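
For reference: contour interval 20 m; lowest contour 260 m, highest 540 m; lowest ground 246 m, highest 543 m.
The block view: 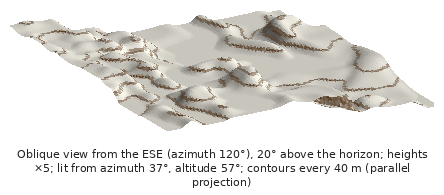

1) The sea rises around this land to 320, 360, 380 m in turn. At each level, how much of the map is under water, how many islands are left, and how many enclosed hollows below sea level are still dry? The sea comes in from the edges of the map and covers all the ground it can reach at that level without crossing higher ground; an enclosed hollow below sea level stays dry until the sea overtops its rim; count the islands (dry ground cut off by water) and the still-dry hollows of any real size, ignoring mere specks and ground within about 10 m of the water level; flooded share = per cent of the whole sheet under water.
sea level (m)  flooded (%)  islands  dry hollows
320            41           1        0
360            50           1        0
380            52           1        0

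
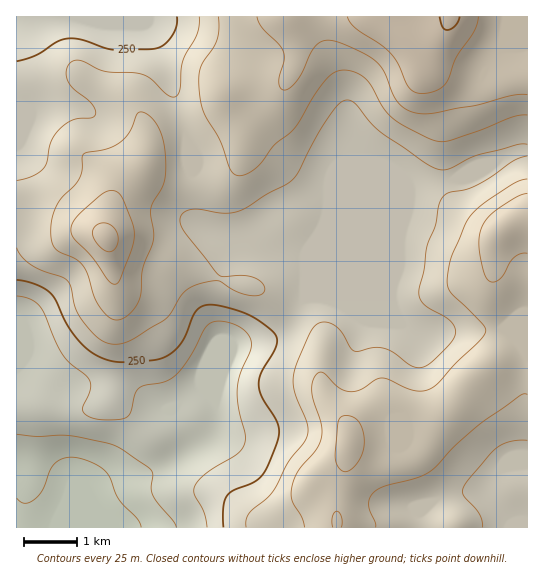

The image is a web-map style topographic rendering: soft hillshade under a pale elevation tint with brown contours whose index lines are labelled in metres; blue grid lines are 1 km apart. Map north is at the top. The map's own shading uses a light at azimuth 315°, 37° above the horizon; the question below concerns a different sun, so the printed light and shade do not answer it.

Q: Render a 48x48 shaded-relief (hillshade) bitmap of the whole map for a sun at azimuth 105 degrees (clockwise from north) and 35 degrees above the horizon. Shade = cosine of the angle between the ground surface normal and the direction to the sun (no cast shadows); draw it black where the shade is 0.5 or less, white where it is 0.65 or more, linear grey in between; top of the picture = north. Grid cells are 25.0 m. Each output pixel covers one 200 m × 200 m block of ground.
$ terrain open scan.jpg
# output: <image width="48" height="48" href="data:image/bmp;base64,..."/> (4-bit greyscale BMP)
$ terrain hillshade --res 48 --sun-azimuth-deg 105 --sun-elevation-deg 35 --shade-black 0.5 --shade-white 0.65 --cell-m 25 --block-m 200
<image width="48" height="48" href="data:image/bmp;base64,Qk32BAAAAAAAAHYAAAAoAAAAMAAAADAAAAABAAQAAAAAAIAEAAATCwAAEwsAABAAAAAAAAAAAAAAABEREQAiIiIAMzMzAERERABVVVUAZmZmAHd3dwCIiIgAmZmZAKqqqgC7u7sAzMzMAN3d3QDu7u4A////AIiId3d3dlVWUxE0VmZURoq6mZhkWKqYh4iId3d3ZVVWUyI0VVVURou6qYh1aJmYiIiIh3d2VVVWVDNEQzRFZou7qZiHeIiHiHiZh3dlVVVVVERUQhE1Z4q7qpmZiZh3d3iZiHdlVVVVREVVQgAlZ4mqmaqqqZiHd3iZiHdmVmZlREVVQgADVnmpiJmruqmId3iZmHdmZniHZVVVQyABJGmpiHibu6qYd4iZmHd2ZomYdlVVQzIQAliqiHeKu6qpiIiZmIiHd4mZh2VVREQgAUiqiHd4q7qqmIiIh3iIiIiIiHZVVFQxAUiqh3dnmrqpmXiId3eImYh3iHZEVVUxE1eZh3dmiaqpmHd3dmZ5qpiHeHVERVQhNWd3d3dmeJqZmHd3dmZoqpiIiHUzRVQiR3ZWeIdUV4mZmWZ3d2ZomZmZiHUyNFMjaIZVeIdTNXiamXZnd2Z4mZq7qHYxJEMjaZdVeIdCI1eaqXdmZmZ4mZq8yXdCI0MjaZdWeYdTIjWJqXdlVVV4mZq924djIzMjaahmeIdkMiRomXdUREV5qpm97JdkNEQzWJl3eId2QzRoiHZTMzRpu6mt7ahlRWVEWJmHd3d2VEVnd3ZCIjRou6ms7Kh2VndlZ4h3d3d3ZUV4h3ZCEjRovLqsy5h3eIh3d3d3d2ZmZVaJmHZDIjNYvLqruod3iJmHd3d3d2VVVVaKqXdVQyJZvLmaqYd3iZmHd3d3d1RERVaJmXdnZCJZzKmZmYd3iIiHd3d3d2QzNFZ5mWZndSJr3amZmYh3eIiHd3d3d2UzNEV4mWVWZTN87bmZmYh3eIiHd3d3d2VDM0V5mVVEVDR87sqZmIh3eIiId3d3d2VEMiNomWUyMzSL3cupmIiHd3iId3d3d3ZUMhJHmWUyIjR6zMupmIiIh3iIh3d3d3ZVQxEleGVDMjR5vMupiIiZmHeIh3d3d3ZVRCETVmZEQzRpq8uph3iaqYiIh3d3d3ZVVUIRI2ZVVDRomry5h3eaqpmIh3d3d3dmZlQhEmVVVERXiby5h2aJqqmZiHd3d3dnd3ZDIlVEVUVWaKzJhlV5qqqqmHd3d3ZniIdlRFVDRVVVV6zJdlRoqqq6mHd3d2ZomZiHZmUzRWZVVpu5dlRomqq7qId3dmZomqmYh3UzRnZURoq5dlVomqq7qYd3ZmZomqqqmXZURnZURoqoZVVniZrMuYdmVWZ4maq6qXdlVnZUVoqXVFZ3iJrMupdkRGeJmJqrqndmZmZVV5mFM0aId4rMy5dTM1eamYmqqndmZmZVaJl0IkaId3m8y5dTIkeauoiJmXdmZnZmeJh0EkaIdmisy5dTIkaKu5h3iGZlVnd2Z4hjEkZ3dmeby5dkIjaKzKh3d2ZURoh2ZnZTI0Z3dmaKupdlM0aKzLl3d2VERoh2ZmVCIkVnZmaJqYdlRFd5vMqHd2VUVnh3ZmUyIjVmZmeJmHZlVmd4rNuYd2ZlZ3d3d2VDIjRWVWeJh2VmZ3dnnNyod2Zmd3d3d3VDISRVVWiZhlVnd3dmi925dw=="/>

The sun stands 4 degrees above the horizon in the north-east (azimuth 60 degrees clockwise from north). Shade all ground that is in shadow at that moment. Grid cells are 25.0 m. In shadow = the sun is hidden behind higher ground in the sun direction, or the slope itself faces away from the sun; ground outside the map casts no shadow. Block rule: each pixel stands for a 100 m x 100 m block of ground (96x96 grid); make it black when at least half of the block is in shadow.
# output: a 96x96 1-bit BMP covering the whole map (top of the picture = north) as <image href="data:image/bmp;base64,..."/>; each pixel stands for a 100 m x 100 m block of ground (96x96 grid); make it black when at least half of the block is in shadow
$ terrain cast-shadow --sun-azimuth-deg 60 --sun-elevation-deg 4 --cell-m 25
<image width="96" height="96" href="data:image/bmp;base64,Qk2+BAAAAAAAAD4AAAAoAAAAYAAAAGAAAAABAAEAAAAAAIAEAAATCwAAEwsAAAIAAAAAAAAA////AAAAAAAAAAAAHgAAAAAAAAAAAAAAHgAAAAAAAAAAAAAAAAAAAAAAAAAAAAAAAAAAAAAAAAAAAAAAAAAAAAAAAAAAAAAAAAAAAAAAAAAAAAAAAAAAAAAAAAAAAAAAAAAAAAAAAAAAAAAAAAAAAAAAAAAAAAAAAAAAAAAAAAAAAAAAAAAAAAAAAAAAAAAAAAAAAAAAAAAAAAAAAAAAAAAAAAAAAAAAAAAAAAAAAAAAAAAAAAAAAAAAAAAAAAAAAAAAAAAAAAAAAAAAAAAPwAAAAAAAAAAAAAAf4AAAAAAAAAAAAAAf4AAAAAAAAAAAAAA/4AAAAAAAAAAAAAA/4AAAAAAAAAAAAAA/wAAAAAAAAAAAAAA/gAAAAAAAAAAAAAAfgAAAAAAAAAAAAAAfAAAAAAAAAAAAAAAOAAAAAAAAAAAAAAAEAAAAAAAAAAAAAAAAAAAAAAAAAAAAAAAAAAAAAAAAAAAAAAAAAAAAAAAAAAAAAAAAAAAAAAAAHAAAAAAAAAAAAAAA/wAAAAAAAAAAAAAB/wAAAAAAAAAAAAAH/wAAAAAAAAAAAAAP/wAAAAAAAAAAAAAP/gAAAHgAAAAAAAAf/gAAAPwAAAAAAAAf/AAAAfwAAAAAAAAf+AAAAfgAAAAAAAA/8AAAAfAAAAAAAAB/4AAAAMAAAAAAAAB/wAAAAAAAAAAAAAB//gAAAAAAAAAAAAB//wAAAAAAAAAAAAA//wAAAAAAAAAAAAAf/wAAAAAAAAAAAAAD/wAAAAAAAAAAAAAD/4AAAAAAAAAAAAAB/4AAAAAAAAAAAAAB/4AAAAAAAAAAAAAA/wAAAAAAAAAAAAAA/wAAAAAAAAAAAAAAfgAAAAAAAAAAAAAAHAAAAAAAAAAAAAAAAAAAAAAAAAAAAAAAAAAAAAAAAAAAAAAAAAAAAAAAAAAAAAAAAAAAAAAAAAAAAAAAAAAAAAAAAAAAAAAAAAAAAAAAAAAAAAAAAAAAAAAAAAAAAAAAAAAAAAAAAAAAAAAAAAAAAAAAAAAAAAAAAAAAAAAAAAAAAAAAAAAAAAAAAAAAAAAAAAAAAAAAAAAAAAAAAAAAAAAAAAAAAAAAAAAAAAAAAAAAAAAAAAAAAAAAAAAAAAAAAAAAAAAAAAAAAAAAAAAAAAAAAAAAAAAAAAAAAAAAAAAAAAAAAAAAAAAAAAAAAAAAAAAAAAAAAB+AAAAAAAAAAAAAAH/AAAAAAAAAAAAAAP/AAAAAAAAAAAAAAf+AAAAAAAAAAAAAAf+AAAAAAAAAAAAAAf+AAAAAAAAAYAAAAf+AAAAAAAAA4AAAAf+AAAAAAAAA4AAAAf+AAAAAAAAAwAAAAP+AAAAAAAAAAAAAAP+AAAAAAAAAAAAAAP+AAAAAAAAAAAAAAP8AAAAAAAAAAAAAAP8AAAAAAAAAAAAAAP4AAAAAAAAAAAAAAPwAAAAAAAAAAAAAAHAAAAAAAAAAAAAAAAAAAAAAAAAAAAAAAAAAAAAAAAAAAAAAAAAAAAAAAAAAAAAAAAAAAAAAAAAAAAAAAAAAAAA="/>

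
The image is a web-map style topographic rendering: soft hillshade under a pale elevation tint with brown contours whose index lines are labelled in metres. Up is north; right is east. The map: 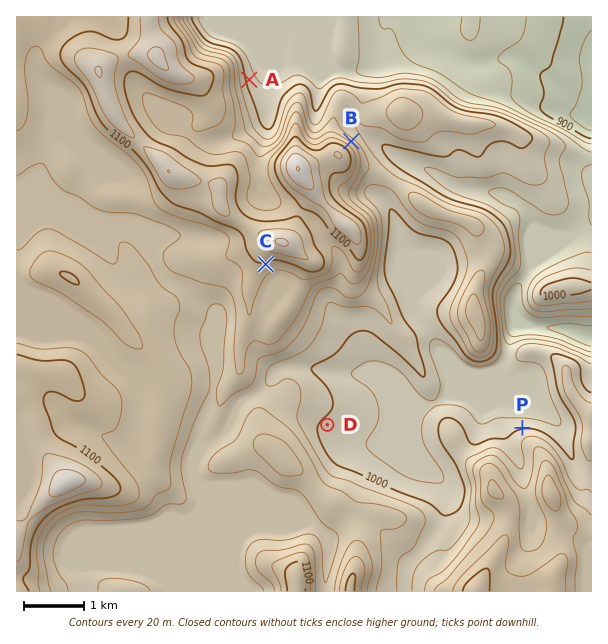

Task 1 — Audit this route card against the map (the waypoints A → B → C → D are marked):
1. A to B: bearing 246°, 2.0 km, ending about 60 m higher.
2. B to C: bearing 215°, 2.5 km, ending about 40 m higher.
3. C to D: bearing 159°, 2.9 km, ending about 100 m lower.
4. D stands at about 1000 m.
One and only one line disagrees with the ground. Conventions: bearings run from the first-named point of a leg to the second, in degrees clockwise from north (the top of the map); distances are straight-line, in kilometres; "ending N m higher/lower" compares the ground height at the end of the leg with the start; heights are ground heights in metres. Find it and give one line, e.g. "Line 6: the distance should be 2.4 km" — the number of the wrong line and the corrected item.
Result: Line 1: the bearing should be 121°.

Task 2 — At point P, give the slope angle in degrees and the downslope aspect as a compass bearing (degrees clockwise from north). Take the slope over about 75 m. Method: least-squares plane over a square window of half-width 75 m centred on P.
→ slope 7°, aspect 351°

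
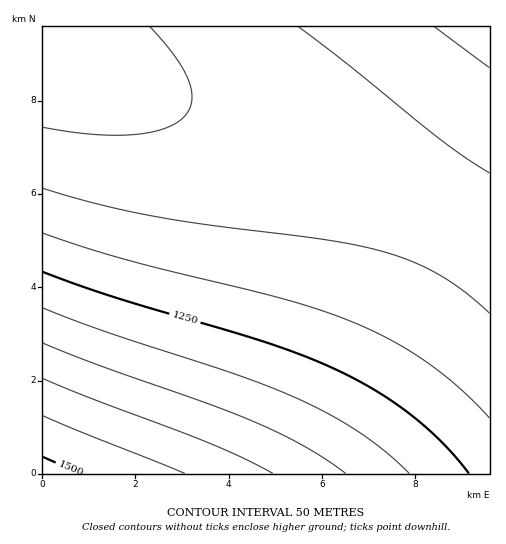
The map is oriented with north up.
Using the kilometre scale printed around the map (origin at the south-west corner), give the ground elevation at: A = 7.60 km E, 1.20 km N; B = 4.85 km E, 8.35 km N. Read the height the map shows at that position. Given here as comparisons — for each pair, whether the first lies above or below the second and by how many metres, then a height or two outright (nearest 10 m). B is below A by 140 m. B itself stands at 1120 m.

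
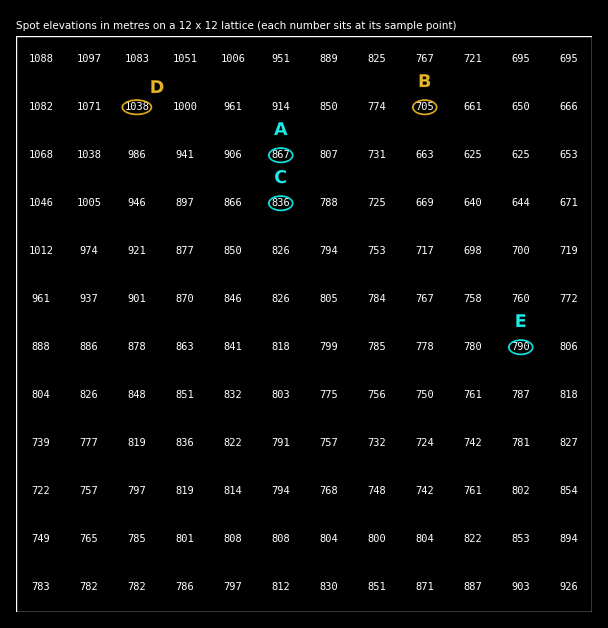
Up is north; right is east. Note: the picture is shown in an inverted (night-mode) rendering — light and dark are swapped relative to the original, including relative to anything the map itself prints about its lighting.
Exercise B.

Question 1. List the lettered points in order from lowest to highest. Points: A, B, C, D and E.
B E C A D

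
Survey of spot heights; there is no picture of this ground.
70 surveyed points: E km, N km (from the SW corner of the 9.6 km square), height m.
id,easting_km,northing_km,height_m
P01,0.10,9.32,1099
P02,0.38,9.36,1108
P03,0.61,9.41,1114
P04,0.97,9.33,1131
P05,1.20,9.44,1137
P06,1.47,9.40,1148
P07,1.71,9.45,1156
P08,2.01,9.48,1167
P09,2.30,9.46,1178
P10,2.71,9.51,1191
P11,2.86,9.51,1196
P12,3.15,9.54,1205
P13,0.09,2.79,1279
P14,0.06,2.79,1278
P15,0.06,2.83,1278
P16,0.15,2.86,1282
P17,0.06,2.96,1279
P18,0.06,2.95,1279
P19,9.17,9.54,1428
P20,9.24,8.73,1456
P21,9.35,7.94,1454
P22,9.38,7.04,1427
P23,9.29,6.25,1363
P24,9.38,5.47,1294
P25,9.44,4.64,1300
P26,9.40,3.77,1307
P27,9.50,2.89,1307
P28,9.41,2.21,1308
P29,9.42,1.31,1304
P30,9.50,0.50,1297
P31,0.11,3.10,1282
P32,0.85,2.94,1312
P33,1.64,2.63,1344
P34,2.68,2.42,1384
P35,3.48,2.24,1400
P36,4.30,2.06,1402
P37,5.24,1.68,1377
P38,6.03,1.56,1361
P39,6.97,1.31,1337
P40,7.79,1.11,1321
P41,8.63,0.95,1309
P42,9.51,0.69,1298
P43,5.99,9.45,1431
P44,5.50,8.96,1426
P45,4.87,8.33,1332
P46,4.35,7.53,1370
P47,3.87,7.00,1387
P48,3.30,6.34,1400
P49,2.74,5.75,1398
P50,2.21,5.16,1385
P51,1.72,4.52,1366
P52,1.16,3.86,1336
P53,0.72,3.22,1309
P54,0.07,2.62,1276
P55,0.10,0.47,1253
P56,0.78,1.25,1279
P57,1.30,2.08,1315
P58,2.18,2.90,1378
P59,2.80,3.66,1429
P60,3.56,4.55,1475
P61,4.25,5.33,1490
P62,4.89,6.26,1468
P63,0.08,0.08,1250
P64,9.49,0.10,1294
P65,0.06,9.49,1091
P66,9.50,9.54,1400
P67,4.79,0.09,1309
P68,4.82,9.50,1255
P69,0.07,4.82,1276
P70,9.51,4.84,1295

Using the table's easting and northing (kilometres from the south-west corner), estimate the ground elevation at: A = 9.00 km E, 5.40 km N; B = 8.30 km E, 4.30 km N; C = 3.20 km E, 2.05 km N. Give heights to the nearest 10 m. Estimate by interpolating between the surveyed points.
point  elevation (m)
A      1310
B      1350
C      1380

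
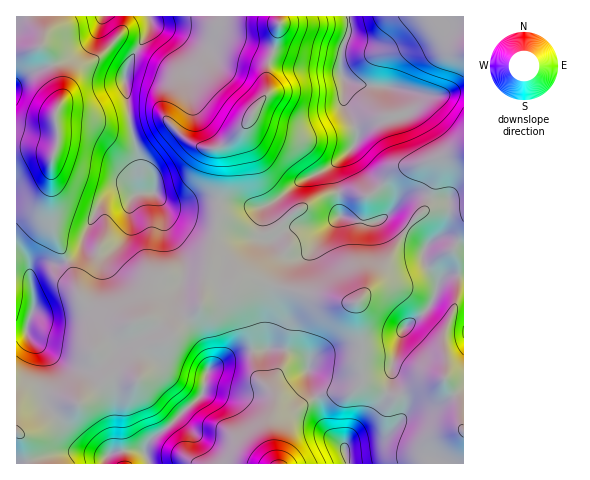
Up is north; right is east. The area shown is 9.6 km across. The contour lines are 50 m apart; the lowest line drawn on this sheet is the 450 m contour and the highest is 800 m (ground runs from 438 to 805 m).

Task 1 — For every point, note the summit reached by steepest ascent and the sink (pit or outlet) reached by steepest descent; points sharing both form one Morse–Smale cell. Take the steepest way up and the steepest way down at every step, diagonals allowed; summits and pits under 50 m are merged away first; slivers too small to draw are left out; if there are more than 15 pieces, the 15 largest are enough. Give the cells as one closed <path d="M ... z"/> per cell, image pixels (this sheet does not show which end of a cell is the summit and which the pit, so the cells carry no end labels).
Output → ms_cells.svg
<path d="M348 16l-68 1-4 25-9 26 0 27-27 37-19 15 2 32-4 18 0 19-10 56-6 19-1 12 7-6 19-6 6-7 5-2 20 0 89 21 12-2 20-27 29-49 18-17 14-47 8-6 15-4-1-59-32 4-41-9-30-2-10-3-7-5-3-16 2-11 6-16z"/><path d="M279 16l-130 1 1 11-20 32-6 16 6 50 8 31-1 25 4 11-7 1-9-4-7 0-10 6-12 13-9 19-7 23-13 9 14 39 25 20 13 6 29-6 9 5 14 14 8-12 21-19 19-91 0-19 4-18-2-32 19-15 27-37 0-27 9-26 4-17z"/><path d="M259 282l-20 0-5 2-6 7-25 10-3 6-21 19-11 14-17 5-8 5-3 10-2 20-18-5-9 1-31 27-17 5-29 23-10 4-4-1 5 10 4 18 2 2 117 0-4-11 4-11 19-14 35-32 5-25 18-12 21-8 35-3 21 8 6 5 1 17 7 20 13-5 21 0 4-3 8-9-2-20 2-20-4-39-23-1z"/><path d="M463 151l-14 4-8 6-14 47-18 17-31 53-21 26 5 37-2 19 2 19 20 13 16 4 18-9 29-8 13 21 5 29z"/><path d="M148 16l-113 1 1 7 7 12-3 10 10 11 12 38-6 17 2 28-7 24 0 39 2 27 14 30 4-1 9-8 7-23 9-19 12-13 10-6 7 0 9 4 7-1-4-11 1-25-8-31-6-50 6-16 20-32z"/><path d="M281 348l-39 4-32 16-4 6-4 22-35 32-19 14-4 7 4 13 2 2 127 0-2-30 2-9 9-9 30-19-7-19-1-17-9-8z"/><path d="M67 261l-12 3-14-1-6 3-5 7 1 10-5-5-10 0 0 154 6 3 12-4 29-23 17-5 29-25 6-2-5-2-15-23 34-26-10 0-13-6-25-20z"/><path d="M445 379l-29 8-18 9-16-4-19-12-13 13-21 0-13 5 12 33 17 17 3 16 115 0 1-34-4-9 0-14z"/><path d="M463 16l-114 0-1 18-6 16 0 25 4 5 14 5 30 2 41 9 32-4z"/><path d="M29 147l-13 0 0 130 10 1 5 5-1-10 5-7 6-3 14 1 12-4-10-21-5-16-1-59 2-10z"/><path d="M41 46l-10 4-15 0 0 96 20 2 18 6 4-14-2-28 6-17-12-38z"/><path d="M315 398l-29 18-9 9-2 9 0 19 3 11 69-1-2-15-17-17z"/><path d="M148 319l-7 0-11 5-35 27 17 24 11 0 15 5 2-20 3-10 8-5 19-6-13-15z"/><path d="M34 16l-18 1 1 33 14 0 11-5 1-9z"/><path d="M18 432l-2 1 0 30 13 1-5-24z"/>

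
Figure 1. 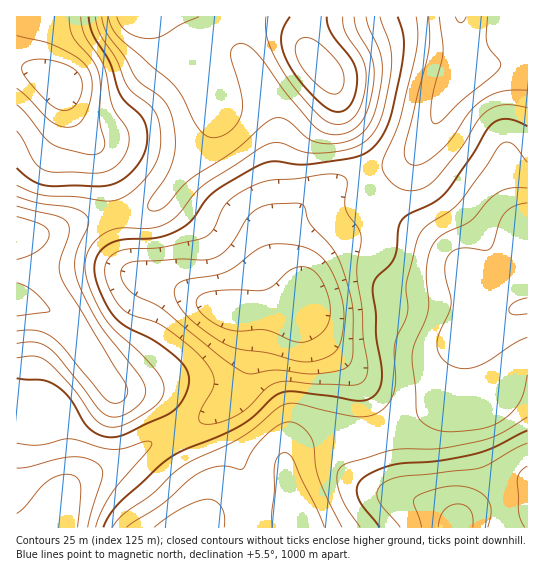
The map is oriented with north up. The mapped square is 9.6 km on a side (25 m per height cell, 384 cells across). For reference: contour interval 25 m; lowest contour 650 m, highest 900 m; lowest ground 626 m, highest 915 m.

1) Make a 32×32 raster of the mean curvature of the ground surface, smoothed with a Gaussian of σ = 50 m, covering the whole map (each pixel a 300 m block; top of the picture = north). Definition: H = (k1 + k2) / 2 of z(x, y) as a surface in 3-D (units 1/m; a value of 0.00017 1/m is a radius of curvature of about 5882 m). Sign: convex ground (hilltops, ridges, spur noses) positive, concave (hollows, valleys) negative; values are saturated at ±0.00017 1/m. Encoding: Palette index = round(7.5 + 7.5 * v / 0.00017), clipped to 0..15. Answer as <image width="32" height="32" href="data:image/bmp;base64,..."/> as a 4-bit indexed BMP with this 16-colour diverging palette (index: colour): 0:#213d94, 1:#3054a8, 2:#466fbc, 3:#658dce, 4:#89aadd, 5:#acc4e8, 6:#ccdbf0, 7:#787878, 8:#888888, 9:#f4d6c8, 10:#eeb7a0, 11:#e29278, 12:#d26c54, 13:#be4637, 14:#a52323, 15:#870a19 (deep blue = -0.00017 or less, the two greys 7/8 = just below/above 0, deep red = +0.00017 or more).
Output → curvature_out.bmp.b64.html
<image width="32" height="32" href="data:image/bmp;base64,Qk12AgAAAAAAAHYAAAAoAAAAIAAAACAAAAABAAQAAAAAAAACAAATCwAAEwsAABAAAAAAAAAAlD0hAKhUMAC8b0YAzo1lAN2qiQDoxKwA8NvMAHh4eACIiIgAyNb0AKC37gB4kuIAVGzSADdGvgAjI6UAGQqHAHZBSsqKyphWvLqIh4hAKqaFM0eYZ5mpVa24VDJGUiinljJGd2ebuCS8lTIQJFV5l4YxI0V5rMhHzHNGZFZldkR5hkQhNnm6itx1i7mal2UyrMl5YAIzarvbiKy7q8uadLlUftYkQQN724m6qqm83tmlAI/+qYQQCO27pmmoir3rZQK//8qohRbcmXImmHeKyWQp/8qIq6lnlkVBN5mHeKhRTf2XaLyYiGMkM2mqmYd1Qn/8h4q6ZWdjQzi6mryYhpjf+DablSJGVFIqx1ismbnc37MEiDACV2VRKbZFeXjMuqyTJGUgFHiHQDvZZ4l3mmaKYAJFV4d3dRGNyXislmZWiEAANGm4ZWMVqnRpzqZVqqlSJGZpuXZmaKhUac2Xd//8qqzKeah3iZqWZ4mpd5vd7szP/oZ2VXh5mImYd3i9dHqpiv+kNERUNpqpZWeImUE2ZWeu2FVVZSJYp0RYmHZSNkJFau24ZWhhE2QkaJmXdWcxNEi8y4VZuGVUIleLyah3VVNImaumV638hjEljOu4Q3ljN5rMmFN9/5dSFZ3qtgBKlleby4Yyj/+GUxN7uHEABs2pqrpRF9/+lVUhNnYQAAO9uZmoME3//6d2QiREVXUkmodndSOv/cyYh2VodquXa+yoVWVGz9l2aKlTapioVG7/uXeHZpqYZFaqQEqp"/>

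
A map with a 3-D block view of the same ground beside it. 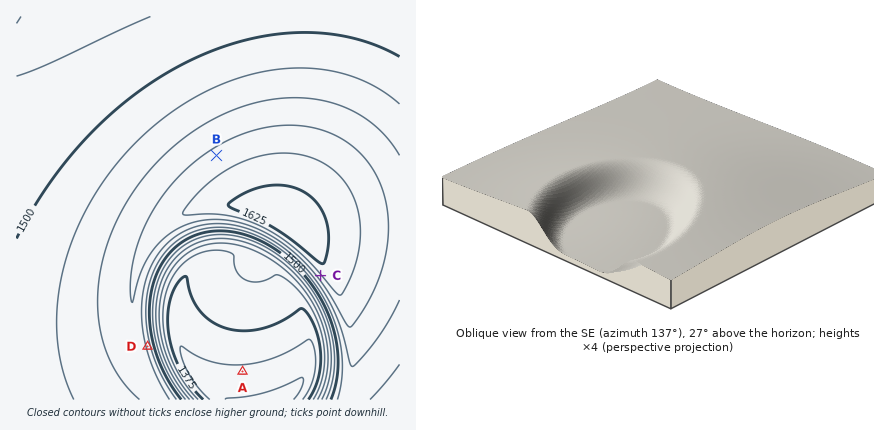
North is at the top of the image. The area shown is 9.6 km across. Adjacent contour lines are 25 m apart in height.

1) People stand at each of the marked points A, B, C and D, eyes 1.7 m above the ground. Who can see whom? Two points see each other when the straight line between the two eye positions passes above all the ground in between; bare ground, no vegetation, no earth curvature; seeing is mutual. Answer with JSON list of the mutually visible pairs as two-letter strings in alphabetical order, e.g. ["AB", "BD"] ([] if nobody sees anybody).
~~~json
["AC", "AD", "CD"]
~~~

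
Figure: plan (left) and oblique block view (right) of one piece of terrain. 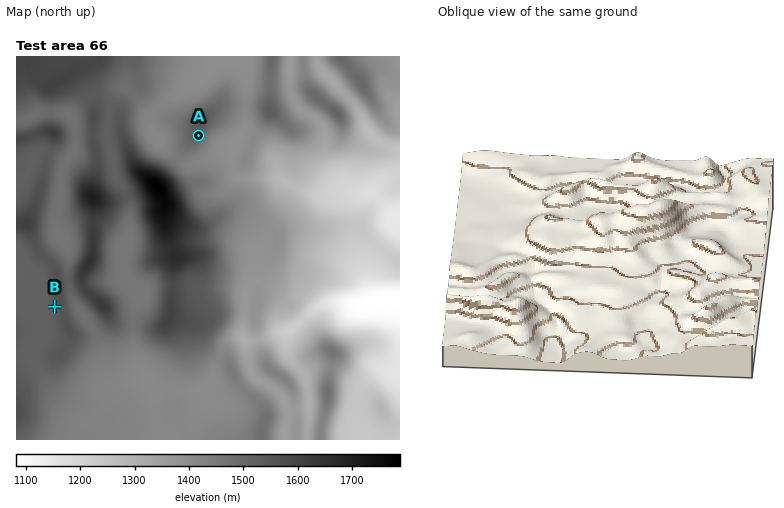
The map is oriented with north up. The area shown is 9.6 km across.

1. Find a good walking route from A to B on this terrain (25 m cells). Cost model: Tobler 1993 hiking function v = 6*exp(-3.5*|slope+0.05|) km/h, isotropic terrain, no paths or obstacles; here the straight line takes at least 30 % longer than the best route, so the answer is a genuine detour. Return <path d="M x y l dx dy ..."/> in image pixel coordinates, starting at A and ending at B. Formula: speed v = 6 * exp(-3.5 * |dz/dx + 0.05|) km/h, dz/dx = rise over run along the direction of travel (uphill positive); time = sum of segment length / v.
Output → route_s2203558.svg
<path d="M198 136l-2 4-6 6-6 2-6 8-8 4-24 0-12-6-2 0-4 2-2 6 0 26-10 18-18 18-18 36-4 4-22 42"/>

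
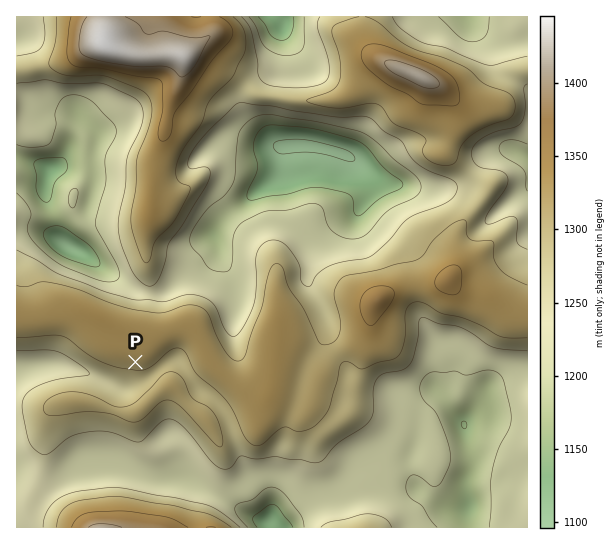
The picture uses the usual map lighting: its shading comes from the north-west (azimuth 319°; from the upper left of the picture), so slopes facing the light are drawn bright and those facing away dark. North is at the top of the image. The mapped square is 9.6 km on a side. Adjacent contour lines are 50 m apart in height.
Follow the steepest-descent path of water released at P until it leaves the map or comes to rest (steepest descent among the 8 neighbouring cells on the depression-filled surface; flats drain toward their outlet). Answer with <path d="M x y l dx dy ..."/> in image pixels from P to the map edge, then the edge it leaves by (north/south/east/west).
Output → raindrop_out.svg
<path d="M135 362l0 17-8 8-10 0-20-10-3 0-11-6-14-2-7-3-7 0-1-1-15 0-1 1-5 0-2 1-5 0-1 2-8 1"/>
exit: west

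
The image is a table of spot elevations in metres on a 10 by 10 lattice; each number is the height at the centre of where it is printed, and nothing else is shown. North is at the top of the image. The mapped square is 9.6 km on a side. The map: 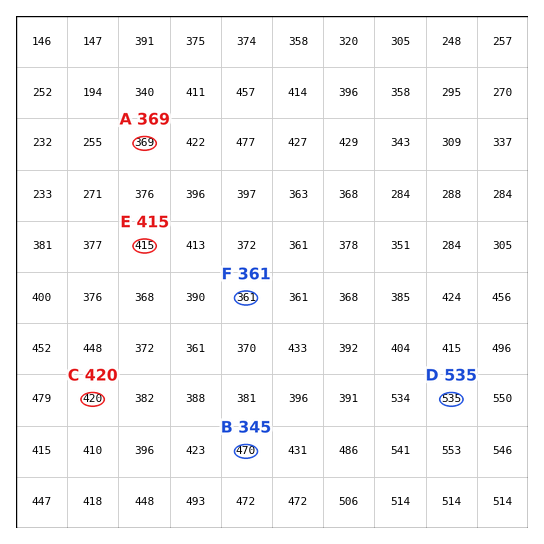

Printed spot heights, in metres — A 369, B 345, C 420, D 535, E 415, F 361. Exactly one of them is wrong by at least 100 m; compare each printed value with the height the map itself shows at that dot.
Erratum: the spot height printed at B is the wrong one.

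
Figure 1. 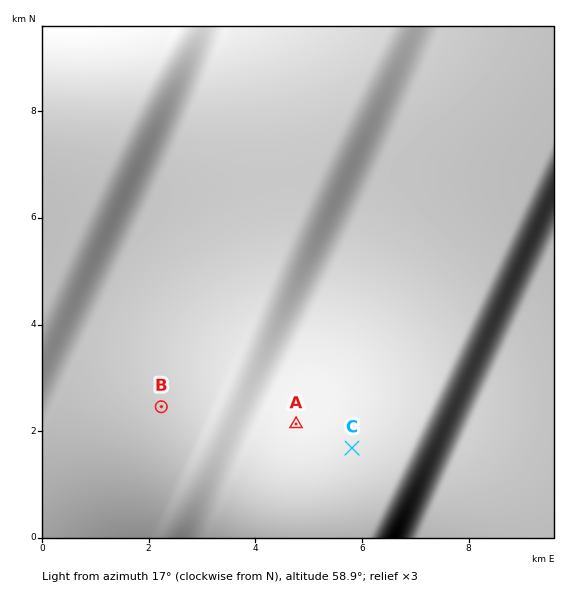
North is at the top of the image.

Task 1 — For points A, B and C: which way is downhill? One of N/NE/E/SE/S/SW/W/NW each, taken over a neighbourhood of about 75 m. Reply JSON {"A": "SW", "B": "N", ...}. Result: {"A": "N", "B": "NW", "C": "NE"}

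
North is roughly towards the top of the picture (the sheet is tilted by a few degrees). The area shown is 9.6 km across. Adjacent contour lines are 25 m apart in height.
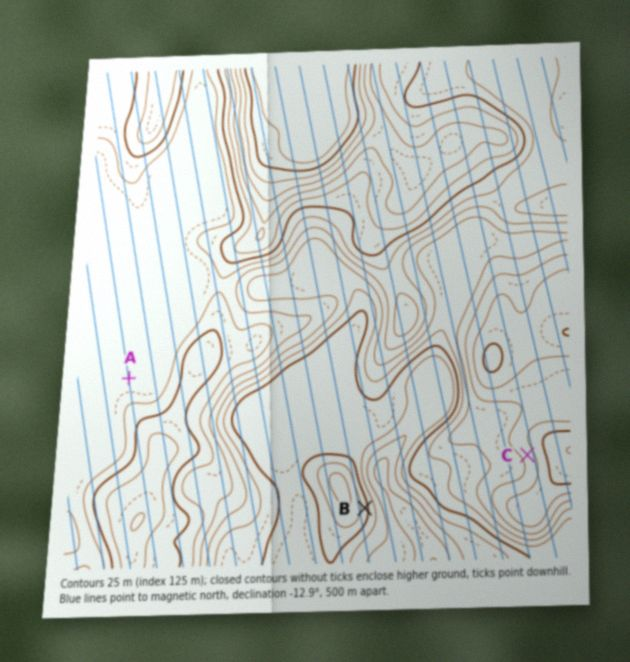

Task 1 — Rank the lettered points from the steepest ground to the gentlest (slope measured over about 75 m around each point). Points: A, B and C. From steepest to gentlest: B C A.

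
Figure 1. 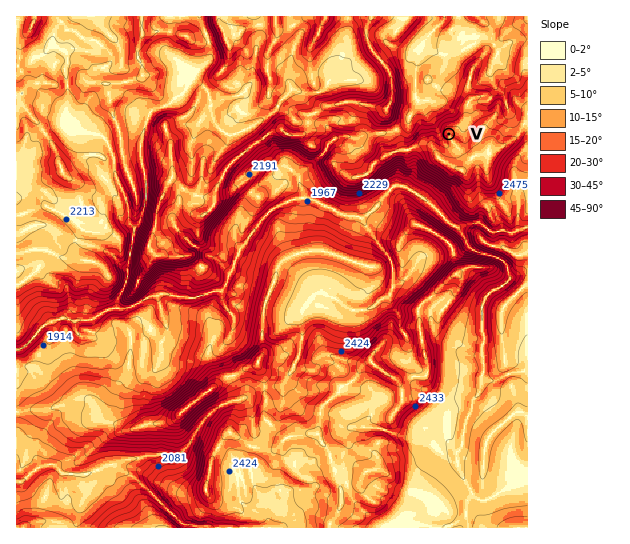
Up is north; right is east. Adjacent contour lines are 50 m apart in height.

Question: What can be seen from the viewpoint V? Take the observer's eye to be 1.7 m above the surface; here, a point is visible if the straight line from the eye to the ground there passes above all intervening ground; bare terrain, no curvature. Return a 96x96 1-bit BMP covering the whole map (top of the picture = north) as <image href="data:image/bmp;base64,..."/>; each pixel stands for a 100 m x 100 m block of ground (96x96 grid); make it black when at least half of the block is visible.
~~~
<image width="96" height="96" href="data:image/bmp;base64,Qk2+BAAAAAAAAD4AAAAoAAAAYAAAAGAAAAABAAEAAAAAAIAEAAATCwAAEwsAAAIAAAAAAAAA////AAAAAAAAAAAAAAAAAAAAAAAAAAAAAAAAAAAAAAAAAAAAAAAAAAAAAAAAAAAAAAAAAAAAAAAAAAAAAAAAAAAAAAAAAAAAAAAAAAAAAAAAAAAAAAAAAAAAAAAAAAAAAAAAAAAAAAAAAAAAAAAAAAAAAAAAAAAAAAAAAAAAAAAAAAAAAAAAAAAAAAAAAAAAAAAAAAAAAAAAAAAAAAAAAAAAAAAAAAAAAAAAAAAAAAAAAAAAAAAAAAAAAAAAAAAAAAAAAAAAAAAAAAAAAAAAAAAAAAAAAAAAAAAAAAAAAAAAAAAAAAAAAAAAAAAAAAAAAAAAAAAAAAAAAAAAAAAAAAAAAAAAAAAAAAAAAAAAAAAAAAAAAAAAAAAAAAAAAAAAAAAAAAAAAAAAAAAAAAAAAAAAAAAAAAAAAAAAAAAAAAAAAAAAAAAAAAAAAAAAAAAAAAAAAAAAAAAAAAAAAAAAAAAAAAAAAAAAAAAAAAAAAAAAAAAAAAAAAAAAAAAAAAAAAAAAAAAAAAAAAAAAAAAAAAAAAAAAAAAAAAAAAAAAAAAAAAAAAAAAAAAAAAAAAAAAAAAAAAAAAAAAAAAAAAAAAAAAAAAAAAAAAAAAAAAAAAAAAAAAAAAAAAAAAAAAAAAAAAAAAAAAAAAAAAAAAAAAAAAAAAAAAAAAAAAAAAAAAAAAAAAAAAAAAAAAAAAAAAAAAAAAAAAAAAAAAAAAAAAAAAAAAAAAAAAAAAAAAAAAAAAAAAAAAAAAAAAAAAAAAAAAAAAAAAAAAAAAAAAAAAAAAAAAAAAAAAAAAAAAAAAAAAAAAAAAAAAAAAAAAAAAAAAAAAAAAAAAAAAAAAAAAAAAAAAAAAAAAAAAAAAAAAAAAAAAAAAAAAAAAAAAAAAAAAAAAAAAAAAAAAAAAAAAAAAAAAAAAAAAAAAAAAAAAAAAAAAAAAAAAAAAAAAAAAAAAAAgAAAAAAAAAAAAAAAQBAAAAAAAAAAAAAAYBAAAAAAAAAAAAAAcBgAAAAAAAAAAAAAPBgAAAAAAAAAAAAAPAwAAAAAAAAAAAAAGAwAAAAAAAAAAAAAGAYAAAAAAAAAAAAAGAeAAAAAAMAAAAAAGAPAAAAAAQAAAAAAHAHgAAAABiAAAAAAGADwAAAABDwAAAAAHAA4BgAADBwAAAAAGAAIHwAAGB4AAAAAAAAAf8AAMR4AAAAAAAAA/7/4ADgCAAAAAAABzz48AHwCQAAAAAAAjwA8AHwC4AAAAAAADwAcAHsD+AHAAQAAAAAeAHkD+AH+AAAAAAAOAHAP8AH/wAAAAAAOAHgX+AH/wAAAAAAPAGAl/BP/4AAAAAAPAGAk3AP/wAAAAAAP8PAEkAcHgAAAAAAP+fAdACQGAAAAAAAP//gfAAAAAAAAAAAP//gf8AAAAAAAAAAf/8Af4AAAAAAAAAB//8I/8AAAAAAAAAD//+I94AAAAAAAAAD//+H9gAAAAAAAAAD///H8gAAAAAAAAAH///n8AAAAAAAAAQH/+/n8AAAAAAAAAcD/+PH8AAAAAAAAAMD//MH8="/>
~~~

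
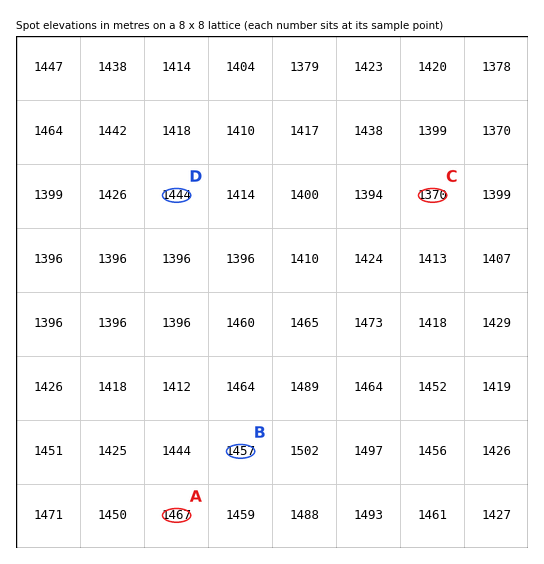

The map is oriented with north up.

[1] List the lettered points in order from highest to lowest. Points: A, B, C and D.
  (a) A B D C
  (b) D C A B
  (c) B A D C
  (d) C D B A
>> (a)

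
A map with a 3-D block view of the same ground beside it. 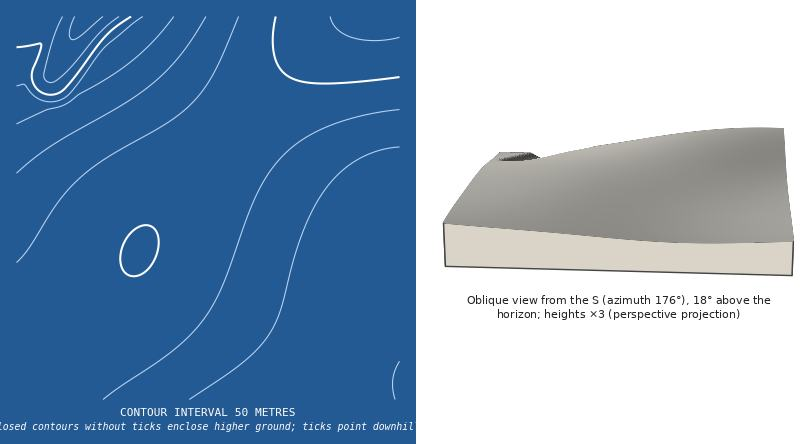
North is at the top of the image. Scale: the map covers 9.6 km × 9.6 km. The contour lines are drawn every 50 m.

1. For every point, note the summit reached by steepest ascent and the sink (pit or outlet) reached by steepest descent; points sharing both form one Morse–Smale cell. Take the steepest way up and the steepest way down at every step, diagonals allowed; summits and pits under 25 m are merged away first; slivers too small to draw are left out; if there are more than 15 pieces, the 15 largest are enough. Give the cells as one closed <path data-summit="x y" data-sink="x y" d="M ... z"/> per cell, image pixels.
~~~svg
<path data-summit="140 250" data-sink="394 228" d="M230 136l-68 78-17 24-13 28-20 26-48 43-48 33 0 32 294-2 15-42 19-44 18-34 31-50-13 0-20-6-30-15-54-34z"/><path data-summit="140 250" data-sink="88 16" d="M114 16l-98 0 0 351 48-32 48-43 20-26 13-28 17-24 68-78-70-66z"/><path data-summit="380 16" data-sink="394 228" d="M400 16l-50 0-14 8-20 17-29 29-57 66 46 37 54 34 30 15 16 5 17 1-31 50-18 34-19 44-15 44 90 0z"/><path data-summit="380 16" data-sink="88 16" d="M348 16l-234 0 11 16 35 38 48 47 22 18 57-65 37-36z"/>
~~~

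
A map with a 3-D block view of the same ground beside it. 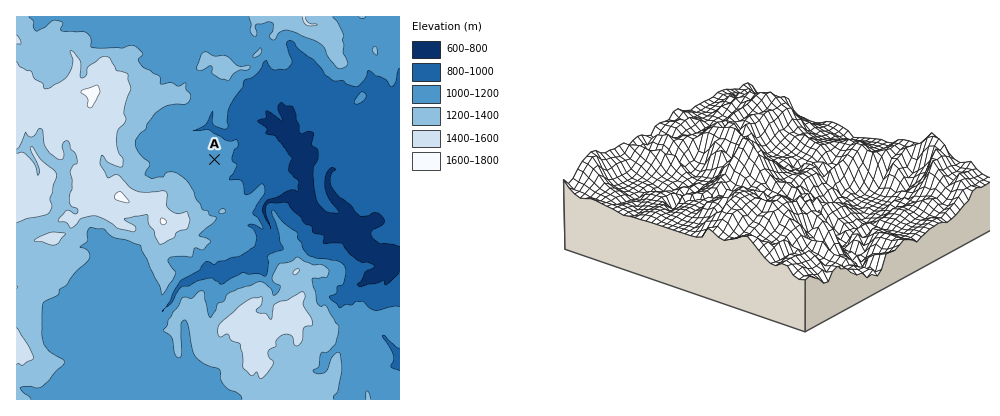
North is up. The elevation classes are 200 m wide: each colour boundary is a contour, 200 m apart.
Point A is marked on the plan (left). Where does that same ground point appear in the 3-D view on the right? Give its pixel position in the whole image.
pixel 808 172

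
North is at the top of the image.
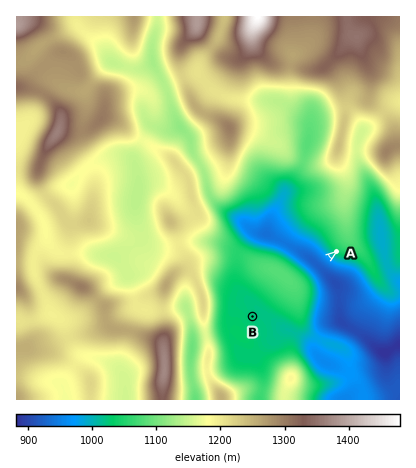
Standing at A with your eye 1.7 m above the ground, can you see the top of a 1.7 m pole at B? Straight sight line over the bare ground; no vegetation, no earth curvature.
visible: false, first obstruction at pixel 305 276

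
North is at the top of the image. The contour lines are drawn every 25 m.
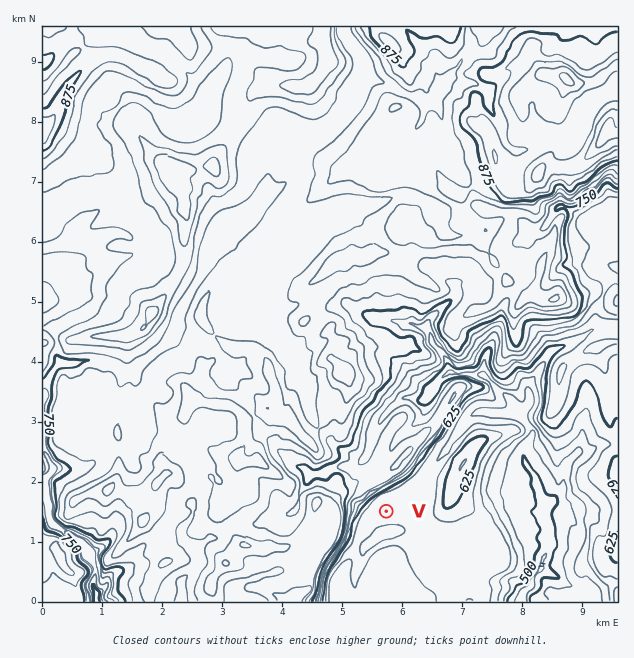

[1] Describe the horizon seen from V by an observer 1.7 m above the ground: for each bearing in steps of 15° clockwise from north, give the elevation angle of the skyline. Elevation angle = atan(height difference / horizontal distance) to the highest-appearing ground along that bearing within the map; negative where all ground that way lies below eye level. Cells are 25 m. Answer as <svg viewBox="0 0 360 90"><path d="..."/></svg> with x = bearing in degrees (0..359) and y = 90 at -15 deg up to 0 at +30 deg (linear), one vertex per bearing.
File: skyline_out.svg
<svg viewBox="0 0 360 90"><path d="M0 33l15 5 15 12 15 7 15-3 15 0 15 1 15 4 15-2 15-3 15-3 15-2 15-1 15 2 15 3 15-9 15-9 15-7 15 0 15 4 15 1 15-2 15-2 15 1"/></svg>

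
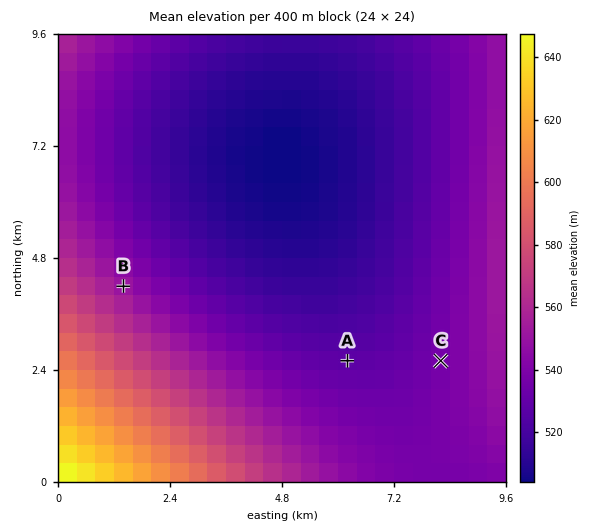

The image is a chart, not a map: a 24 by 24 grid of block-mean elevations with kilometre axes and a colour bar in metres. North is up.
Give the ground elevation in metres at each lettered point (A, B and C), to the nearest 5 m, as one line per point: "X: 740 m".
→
A: 530 m
B: 550 m
C: 535 m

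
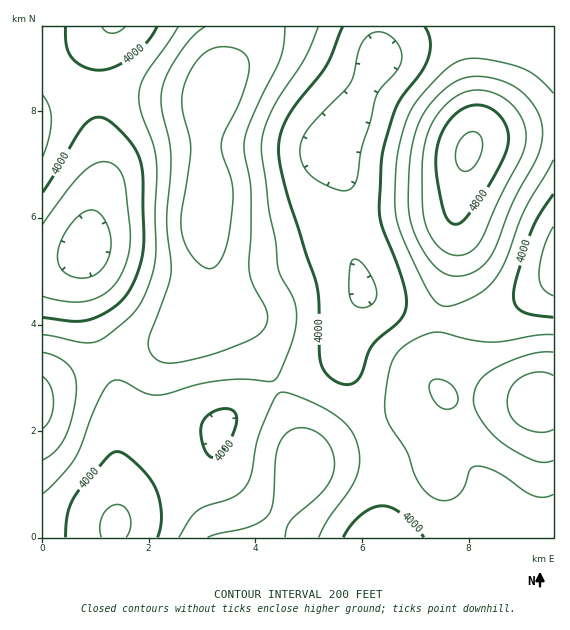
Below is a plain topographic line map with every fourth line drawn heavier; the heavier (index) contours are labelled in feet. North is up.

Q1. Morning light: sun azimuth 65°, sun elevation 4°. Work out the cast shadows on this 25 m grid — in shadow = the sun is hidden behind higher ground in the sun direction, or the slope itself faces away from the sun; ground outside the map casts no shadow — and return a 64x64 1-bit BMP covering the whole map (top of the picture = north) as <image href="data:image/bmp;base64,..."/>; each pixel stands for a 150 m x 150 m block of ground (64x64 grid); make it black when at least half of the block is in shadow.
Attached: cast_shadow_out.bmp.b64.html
<image width="64" height="64" href="data:image/bmp;base64,Qk0+AgAAAAAAAD4AAAAoAAAAQAAAAEAAAAABAAEAAAAAAAACAAATCwAAEwsAAAIAAAAAAAAA////AAAAAAAA/8AAAH8AAAD/wAAAfwAAAP/AAAB/gAAA/4AAAD+AEAB/gPAAP4B4AH8D/AAfAPwAfgf+AA4B/AA+B/4AAAP8ADwH/gAAD/wAGAf+AAB//AAAB/4AAP/8AAAD/AAA//wAAAP8AAB//AAAA/gAAz/4AAAB+AAPD/gAAAH4AH8H+AAAAfAA/gfwAAAA8AH8A/AAOAAAA/wB4AB8AAAD/AAAAHwAAAP4AAAAfAAAAfgAAAA8AAAA+AAAAAgAAAAgAAAAAAAAAAAAAAA+AAAAAAAAA/8AAAfgAAA//4AAH/4AAP//gAA//wAA//+AAD//gAD//4AAf//AAP//wAD//+AA///gAP//8AD//+AB///wAP//8AH///AA///wA///8AD///AD///wAP//4AP//+AA///gA///4AD//+AD///gAP//4AP//+AA///gA///4AD//+AD///gAH//4AH///AAf//gAf//8AB//+AA///wAD//4AD///AAP//gAH//8AAf/+AAP//wAB//4AA///AAH//gAA//8AAP/+AAB//wAA//4AAD//AAB//gAAH/4AAD/+AAAP/gAAH/4AAAf+AAAP/gAAA/wAAAf+AAAD/AAAB/4AAAP8AAAD/gAAB/wAAAP+AAAH/AAAA/4AAAf4AAAB/gAAA/gAAAD+AAAB+AAA=="/>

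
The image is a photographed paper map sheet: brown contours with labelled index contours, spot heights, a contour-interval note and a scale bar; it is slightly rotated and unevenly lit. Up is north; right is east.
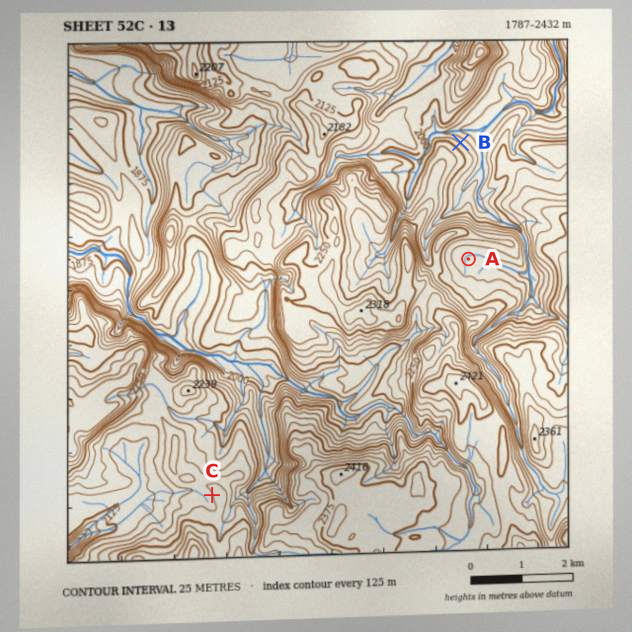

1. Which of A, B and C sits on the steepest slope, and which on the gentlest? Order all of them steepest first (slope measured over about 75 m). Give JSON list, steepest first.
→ ["B", "C", "A"]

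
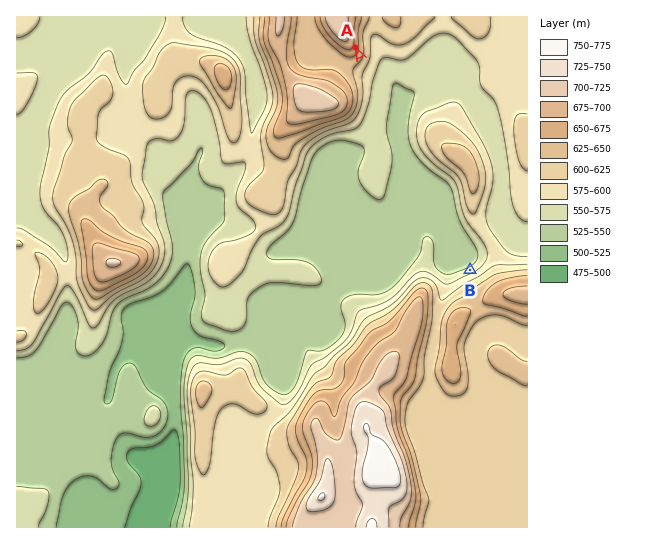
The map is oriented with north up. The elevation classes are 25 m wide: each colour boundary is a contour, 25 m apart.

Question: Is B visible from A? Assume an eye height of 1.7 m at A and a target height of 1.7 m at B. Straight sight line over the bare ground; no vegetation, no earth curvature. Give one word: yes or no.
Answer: yes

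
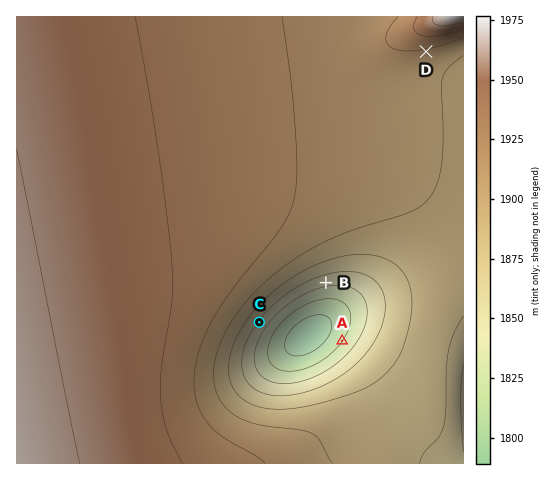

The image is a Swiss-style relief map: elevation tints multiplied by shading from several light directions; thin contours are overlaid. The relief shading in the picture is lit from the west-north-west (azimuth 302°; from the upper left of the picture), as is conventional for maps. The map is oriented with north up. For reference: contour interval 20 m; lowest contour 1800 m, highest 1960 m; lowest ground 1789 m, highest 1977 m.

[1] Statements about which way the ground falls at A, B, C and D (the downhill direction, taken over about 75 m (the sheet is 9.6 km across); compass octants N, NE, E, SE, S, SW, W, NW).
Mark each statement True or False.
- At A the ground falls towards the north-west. True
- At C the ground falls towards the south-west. False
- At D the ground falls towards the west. False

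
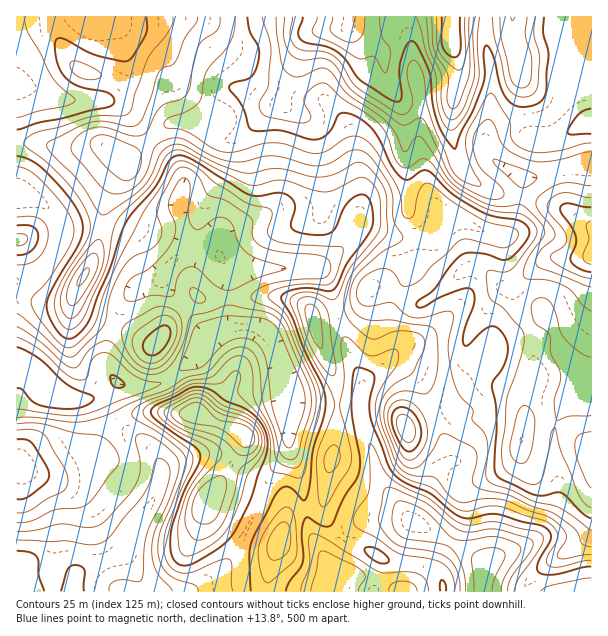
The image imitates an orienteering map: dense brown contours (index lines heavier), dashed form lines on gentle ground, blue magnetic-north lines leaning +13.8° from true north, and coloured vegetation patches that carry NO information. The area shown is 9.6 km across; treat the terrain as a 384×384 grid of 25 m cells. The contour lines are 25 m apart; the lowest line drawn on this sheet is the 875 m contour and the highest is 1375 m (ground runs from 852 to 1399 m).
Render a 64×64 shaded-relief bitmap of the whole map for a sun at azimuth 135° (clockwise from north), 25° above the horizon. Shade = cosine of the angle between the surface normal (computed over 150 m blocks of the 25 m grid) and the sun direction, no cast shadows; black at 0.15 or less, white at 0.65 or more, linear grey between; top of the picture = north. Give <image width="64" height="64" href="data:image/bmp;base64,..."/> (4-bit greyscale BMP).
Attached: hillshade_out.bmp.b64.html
<image width="64" height="64" href="data:image/bmp;base64,Qk12CAAAAAAAAHYAAAAoAAAAQAAAAEAAAAABAAQAAAAAAAAIAAATCwAAEwsAABAAAAAAAAAAAAAAABEREQAiIiIAMzMzAERERABVVVUAZmZmAHd3dwCIiIgAmZmZAKqqqgC7u7sAzMzMAN3d3QDu7u4A////AIiImYd3eIiIiZmId3Zoq7vLmHZnm6mHaLy5dDR6u6qZiHiZh3d3iHeJqpiHdmirvMuYh3ibupd4q7l1M2iru6qIeJmYd3d3Znm8uph2Z6vMy6mYiauqmHiaqYYyNYvNzJiImZmYiHZVZ6zcqXZWm8zLqZmZmYd2Z4qph1MiR6zdqZmZmZqYdlRGi93KhlWKzLupmIiIdlVniqqZhkITaby7qqqaqqmGQzV5vdyWRGnMupmId3d2Zmeau7qphjJGibu6qqqqupdCI2is3bhTR7y6qYh3iId3eJrMy6q6hmZ4u7uqqqq7qFIBR5vdymQ2q6qqmYmZmIiImszLu7uoiIi8y6qqqru6cwAlis3bhUWKmauqmqqpmIibzMuqu7qZmbvLuqqaq7uVEAN6vNyXVYl4q7qqu6qZiJrMy6qrupiIq7u6qZmqu6cwAFiszKhmeGebuqqrqqqImrvLuqu6mHeau6qpmZq7uVEAJpvMuXZ3Vpu7qqqqupiImau6qrqXd5mqqpmZmau6cwAUery5dmVFi8u6mZq6mHd3iaqqqpd3mZmZmZmZqqqFIBNYvduGVDSKu7qHiruYh3VWiZqph3eImZmIiZmaqodTNFet7rdTI3m7uXVqy6mIdUV4mqmHd4iZmIiIiZmpmHdmZ5z/2VISWKupZFrcqZiGRFiaqYdmeImYiIiJmZmZmZmIi+/qYhJYqqhTWt25mZdUR5qpdmZWeId3eImaqZmruph5vdpzEUeql0NZzLmZmGRGiql2ZjRVVVVmeJmZiau6h2aKunQRN6qWMki7qYiIdVaKqYdmRERERERWd2Zmeal0RXmpdSE3qoUhN5mYiIh1Vnmph3dmVVVVREQzIQAUeGVWiqmGMjeqdBE2iIiIiHZWiZmIiIiHd4h2VDIAAABGd3iqqYZCSKp0IjV3d4iIdlaJmZiIiZiImZmHZVMQABR4mruphkRZuoUzRXd3eIh3ZnmqmIiImImqqZiJqoQAE1eau6mGVXq7l1RWZ2d4iHdleJmZiIiYiaupmIm92mMiNXq7qHVFirqYdVZmZniId2VomZmIiIiJvLqYeL3+t1MjaKqYZUaaqpqXZmZmeJiHZWeJiImZmIrNy5dnm+/adTNHmZdUR5qpmqmHZmZomYd2Z4mIiJmYit7bl2Zpz/yXVEaIh0NYq6mJqph2ZWeZmHd3iYiImYiK3tyXVVad7ah2ZoiGQ1mqmImrqph2VoqYh3iIiIiZh3nO3JdVRXrdypmImYZDaaqYmau7updmeZmIiIiIiIh2aM7sp2VEWKzMuqqql0RpqYiaqqq7uXZomYiYiIiIh3VXvu2odlVXiru6qqqXVGiXZ5qpiJq6l2eJiZmIiIiHZDWu/smHZmZ4mpmIiHZDRmVFiqmGaJqpdniZmZiIiHdkEo7/25h3ZmeIh3ZVQyEjQhNomYdmeaqHeImqmZmZiHQQO//sqZh2Z4iHdlVEMjMxAUeJiHZniZd3d5qqqqqZhjAG3/26qoZniIiHd3ZmZlIAJXiId2VoiHZleaqqqruoUQKe/bq7qHeIiIiJmZmYdSATV4iHZVZ3dlNGiIiJzLp0AFvtyqu5iIiIiJmqq6qYUhJGd3d1VWZmUyJWZma8yoYxSc26q7qYmYiIiaq7u6qFIjVneHZVZndkITRVVYm6l1NIvLqaupiZmHd3iZqqu6dDNXiIh2Z3iIZDNWZmV5mYZVi8ypmqmJmYd2Z3iJmqqWRFeZmYh4iaqXZmd3ZWeIh2aLzcqpmImZmIh2Z3iJqpdUR5qZiImau7l3d3dnd4iHZ5ve3LqXeJmZmZh3eImqqGRGiZmJmavMuXZndmiIiHd3is7+3Kd4mZmaqpiIiaqpdUaJmZmaq7uoZVVmaIiIh3iJrf/+uHeJmaq7qZmaqqmGVpqpiZqqqZdlRWZoiIiIiImb7//ad4mZqruqqqq7uodnq6h4mpiIiHZVZnmYiIiIiJrO/+uYmaqru6qqu7u6h3irqGeamIiZmId3eZmIiIiIibzv7Kmqu7u6qqq7u7mHaKunVpqYiZqqqqmZmYiIiIiIm97sqqq7u7qqqqu7uYZnqpdnmqmJmqu7y7iHd2Z3d3d5vdupmZq7uqqaq7uph2eZhmm7qYiJqqvMxmZlVFVmZmeby5mIiJq6qqqruqmHeJl2esyod3iIiau1REQzM0VVVWipmYh3iaqqqqqqmYd5qnV77bl3d3h3eJVVVEMiNFVUVneIiId4mqqZmqqZmIq6dWvvyYeIiIdnd2ZmVURFZlVVZmeIiHeJmZmZmZmZmrp0Wu/aiJqpmHZod3d3d3d2ZVZlZ4iId3eJmZmZmZmaqWNJ39qIm7uod2iIiImamIdmZ3ZWeIh3Z4mqqYiJmZqoUzfO6neby6mHeIiIiaqph2ZndmZnd3Zniaupd4mZqqhTR77qdovLqYiIiId4mZiHZmd2Zmd3dmZ5q7l2eIirqGRXrdplesupiIiId3d3d3dlZ3ZmZ3d2VniruoeIiKu4ZWm9yWV6vKmIiIh2d3d3d2VmdmZnd3dlaKu6mJmYm7hVes3JZXm7qZiIiHd3d3h3ZVZmZmZnd2VXm7upqpmaqENq3chmiaqpiIiId3iIiId2ZmZmZmZ3dUV5qpmqqZmXQlndyFaaqpmIiIeIiIiIiHd2ZmZmZnd2RFZ3iJqpmZdCSd3HVpu7mYiIh4iIiIiId3d2ZmZmZ3ZERWZ4mqmYl0NJ3chWm8upiI"/>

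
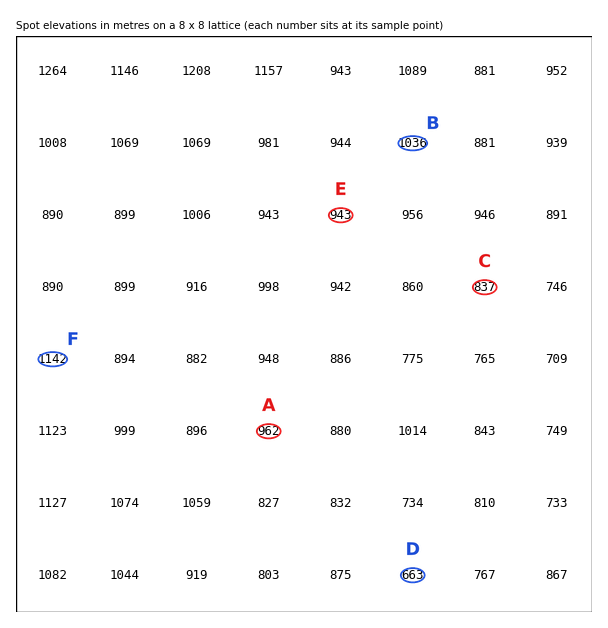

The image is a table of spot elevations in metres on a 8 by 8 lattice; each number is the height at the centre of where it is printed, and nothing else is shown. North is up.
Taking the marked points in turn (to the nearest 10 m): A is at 960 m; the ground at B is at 1040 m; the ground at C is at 840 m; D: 660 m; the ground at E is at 940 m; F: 1140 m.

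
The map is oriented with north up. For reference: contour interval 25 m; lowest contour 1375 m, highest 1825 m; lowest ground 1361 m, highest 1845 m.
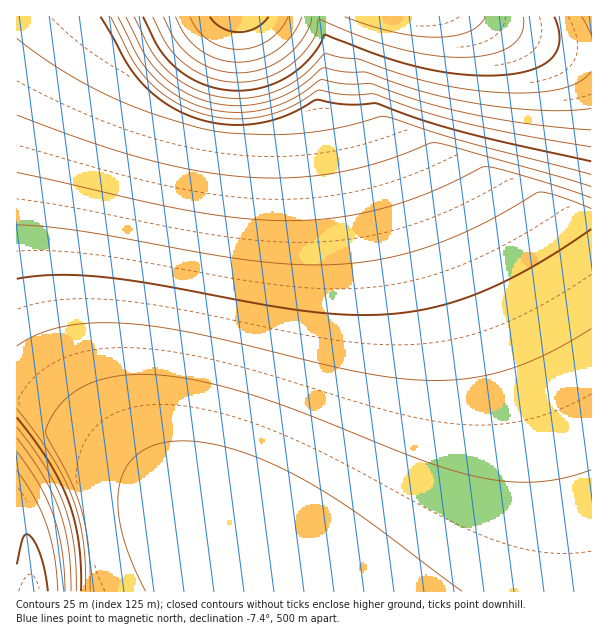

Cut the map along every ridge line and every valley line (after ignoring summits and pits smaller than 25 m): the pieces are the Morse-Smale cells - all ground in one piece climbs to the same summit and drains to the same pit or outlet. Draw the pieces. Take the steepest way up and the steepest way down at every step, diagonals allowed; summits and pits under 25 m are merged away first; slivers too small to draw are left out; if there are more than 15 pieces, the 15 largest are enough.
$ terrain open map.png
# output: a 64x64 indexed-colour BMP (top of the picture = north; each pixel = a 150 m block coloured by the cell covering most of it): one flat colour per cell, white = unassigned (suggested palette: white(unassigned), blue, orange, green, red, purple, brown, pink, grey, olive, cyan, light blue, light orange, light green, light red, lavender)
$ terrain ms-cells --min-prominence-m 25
<image width="64" height="64" href="data:image/bmp;base64,Qk12CAAAAAAAAHYAAAAoAAAAQAAAAEAAAAABAAQAAAAAAAAIAAATCwAAEwsAABAAAAAAAAAA////ALR3HwAOf/8ALKAsACgn1gC9Z5QAS1aMAMJ34wB/f38AIr28AM++FwDox64AeLv/AIrfmACWmP8A1bDFADMzMzMzMzMzMzMzMzMzMRERERERERERERERERERERERMzMzMzMzMzMzMzMzMzMREREREREREREREREREREREREzMzMzMzMzMzMzMzMzMRERERERERERERERERERERERETMzMzMzMzMzMzMzMzMhERERERERERERERERERERERERMzMzMzMzMzMzMzMzMiEREREREREREREREREREREREREzMzMzMzMzMzMzMzIiIRERERERERERERERERERERERETMzMzMzMzMzMzMzIiIhERERERERERERERERERERERERMzMzMzMzMzMzMzIiIiIREREREREREREREREREREREREzMzMzMzMzMzMzIiIiIhERERERERERERERERERERERETMzMzMzMzMzMzIiIiIiIRERERERERERERERERERERERMzMzMzMzMzMyIiIiIiIhEREREREREREREREREREREREzMzMzMzMzMyIiIiIiIiIRERERERERERERERERERERETMzMzMzMzMyIiIiIiIiIhERERERERERERERERERERERMzMzMzMzMiIiIiIiIiIiIREREREREREREREREREREREzMzMzMzMiIiIiIiIiIiIhERERERERERERERERERERETMzMzMzIiIiIiIiIiIiIiIRERERERERERERERERERERMzMzMzIiIiIiIiIiIiIiIhEREREREREREREREREREREzMzMyIiIiIiIiIiIiIiIiIRERERERERERERERERERETMzMyIiIiIiIiIiIiIiIiIhERERERERERERERERERERMzMiIiIiIiIiIiIiIiIiIiIREREREREREREREREREREzIiIiIiIiIiIiIiIiIiIiIhERERERERERERERERERESIiIiIiIiIiIiIiIiIiIiIiERERERERERERERERERERIiIiIiIiIiIiIiIiIiIiIiIhEREREREREREREREREREiIiIiIiIiIiIiIiIiIiIiIiERERERERERERERERERESIiIiIiIiIiIiIiIiIiIiIiIRERERERERERERERERERIiIiIiIiIiIiIiIiIiIiIiIhEREREREREREREREREREiIiIiIiIiIiIiIiIiIiIiIiIRERERERERERERERERESIiIiIiIiIiIiIiIiIiIiIiIhERERERERERERERERERIiIiIiIiIiIiIiIiIiIiIiIiEREREREREREREREREREiIiIiIiIiIiIiIiIiIiIiIiIRERERERERERERERERESIiIiIiIiIiIiIiIiIiIiIiIhERERERERERERERERERIiIiIiIiIiIiIiIiIiIiIiIiEREREREREREREREREREiIiIiIiIiIiIiIiIiIiIiIiIRERERERERERERERERESIiIiIiIiIiIiIiIiIiIiIiIhERERERERERERERERERIiIiIiIiIiIiIiIiIiIiIiIiEREREREREREREREREREiIiIiIiIiIiIiIiIiIiIiIiIRERERERERERERERERESIiIiIiIiIiIiIiIiIiIiIiIhERERERERERERERERERIiIiIiIiIiIiIiIiIiIiIiIiEREREREREREREREREREiIiIiIiIiIiIiIiIiIiIiIiIRERERERERERERERERESIiIiIiIiIiIiIiIiIiIiIiIhERERERERERERERERERIiIiIiIiIiIiIiIiIiIiIiIiEREREREREREREREREREiIiIiIiIiIiIiIiIiIiIiIiIRERERERERERERERERESIiIiIiIiIiIiIiIiIiIiIiIRERERERERERERERERERIiIiIiIiIiIiIiIiIiIiIiIhEREREREREREREREREREiIiIiIiIiIiIiIiIiIiIiIiERERERERERERERERERESIiIiIiIiIiIiIiIiIiIiIiIRERERERERERERERERERIiIiIiIiIiIiIiIiIiIiIiIhEREREREREREREREREREiIiIiIiIiIiIiIiIiIiIiIiERERERERERERERERERESIiIiIiIiIiIiIiIiIiIiIiIRERERERERERERERERERIiIiIiIiIiIiIiIiIiIiIiIREREREREREREREREREREiIiIiIiIiIiIiIiIiIiIiIhERERERERERERERERERESIiIiIiIiIiIiIiIiIiIiIiERERERERERERERERERERIiIiIiIiIiIiIiIiIiIiIiIREREREREREREREREREREiIiIiIiIiIiIiIiIiIiIiIhERERERERERERERERERESIiIiIiIiIiIiIiIiIiIiIiERERERERERERERERERERIiIiIiIiIiIiIiIiIiIiIiIREREREREREREREREREREiIiIiIiIiIiIiIiIiIiIiIhERERERERERERERERERESIiIiIiIiIiIiIiIiIiIiIiERERERERERERERERERERIiIiIiIiIiIiIiIiIiIiIiIREREREREREREREREREREiIiIiIiIiIiIiIiIiIiIiIhERERERERERERERERERESIiIiIiIiIiIiIiIiIiIiIiERERERERERERERERERERIiIiIiIiIiIiIiIiIiIiIiIREREREREREREREREREREiIiIiIiIiIiIiIiIiIiIiIhERERERERERERERERERESIiIiIiIiIiIiIiIiIiIiIiERERERERERERERERERER"/>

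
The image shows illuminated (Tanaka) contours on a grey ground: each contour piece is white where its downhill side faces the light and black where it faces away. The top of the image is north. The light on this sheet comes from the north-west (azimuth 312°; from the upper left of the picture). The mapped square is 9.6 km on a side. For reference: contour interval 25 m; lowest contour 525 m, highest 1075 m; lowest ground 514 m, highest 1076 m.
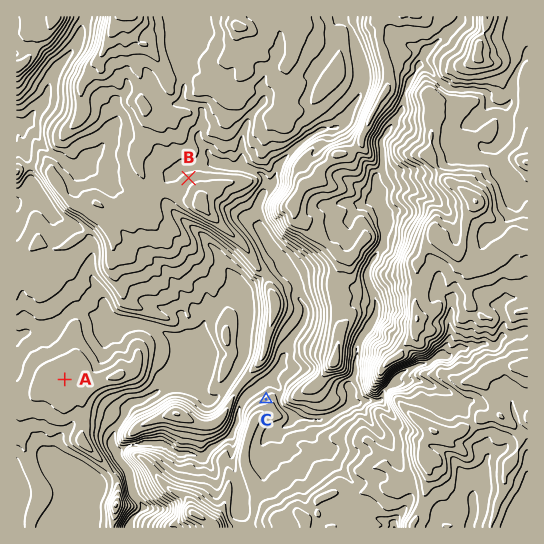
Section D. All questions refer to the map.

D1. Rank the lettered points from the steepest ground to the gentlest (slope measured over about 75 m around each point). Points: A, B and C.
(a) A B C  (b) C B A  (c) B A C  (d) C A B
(b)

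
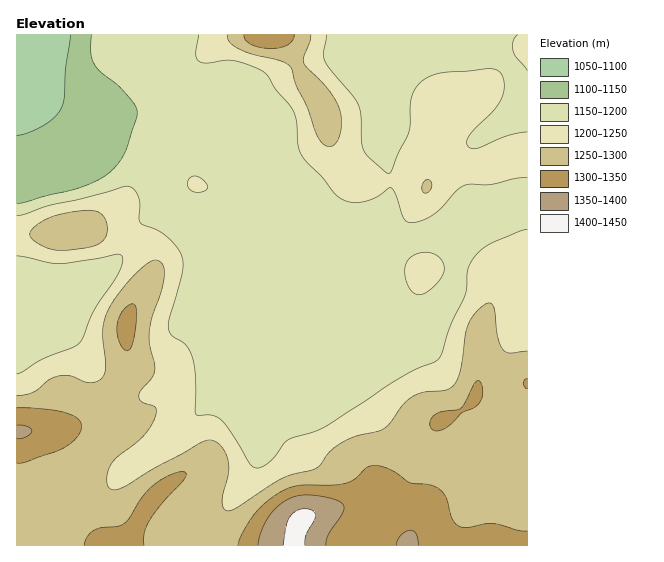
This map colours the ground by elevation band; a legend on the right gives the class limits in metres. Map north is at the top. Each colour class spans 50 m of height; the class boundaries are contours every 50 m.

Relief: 1070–1410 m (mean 1220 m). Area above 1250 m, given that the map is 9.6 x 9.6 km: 27.1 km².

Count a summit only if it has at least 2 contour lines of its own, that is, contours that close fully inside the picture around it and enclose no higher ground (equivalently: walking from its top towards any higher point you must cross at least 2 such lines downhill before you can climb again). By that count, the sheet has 0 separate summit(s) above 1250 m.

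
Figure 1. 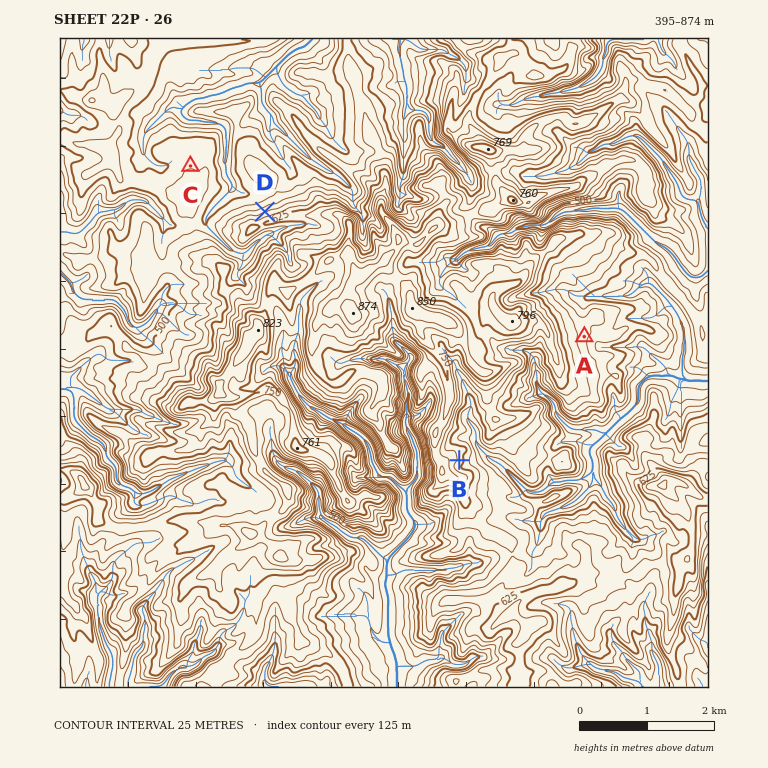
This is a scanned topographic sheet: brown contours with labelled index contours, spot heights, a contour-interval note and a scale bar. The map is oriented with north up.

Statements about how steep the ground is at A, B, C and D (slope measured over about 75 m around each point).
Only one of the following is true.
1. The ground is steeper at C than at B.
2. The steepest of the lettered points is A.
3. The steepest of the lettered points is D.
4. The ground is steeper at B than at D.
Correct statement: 3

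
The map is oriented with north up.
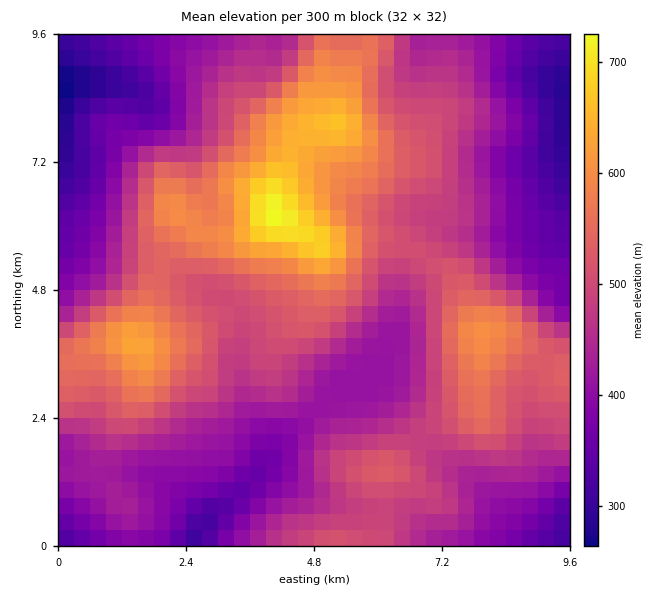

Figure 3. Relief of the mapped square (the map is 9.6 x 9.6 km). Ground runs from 260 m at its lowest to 730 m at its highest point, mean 470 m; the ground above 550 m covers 18.1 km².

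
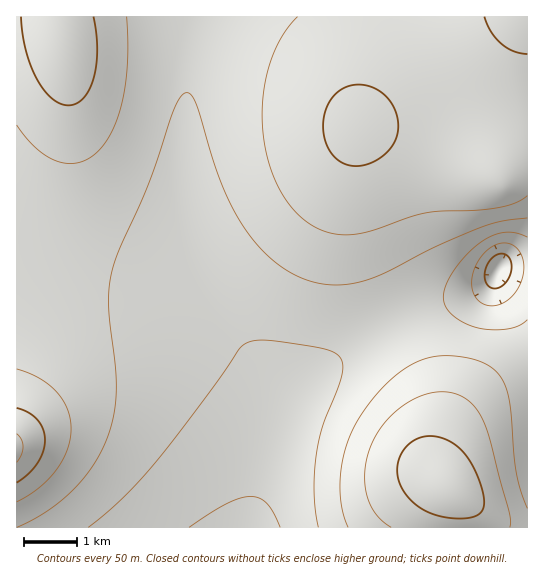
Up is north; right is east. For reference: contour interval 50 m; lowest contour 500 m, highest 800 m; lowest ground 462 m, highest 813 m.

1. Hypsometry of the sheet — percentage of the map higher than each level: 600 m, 87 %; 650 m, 61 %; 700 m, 33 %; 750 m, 7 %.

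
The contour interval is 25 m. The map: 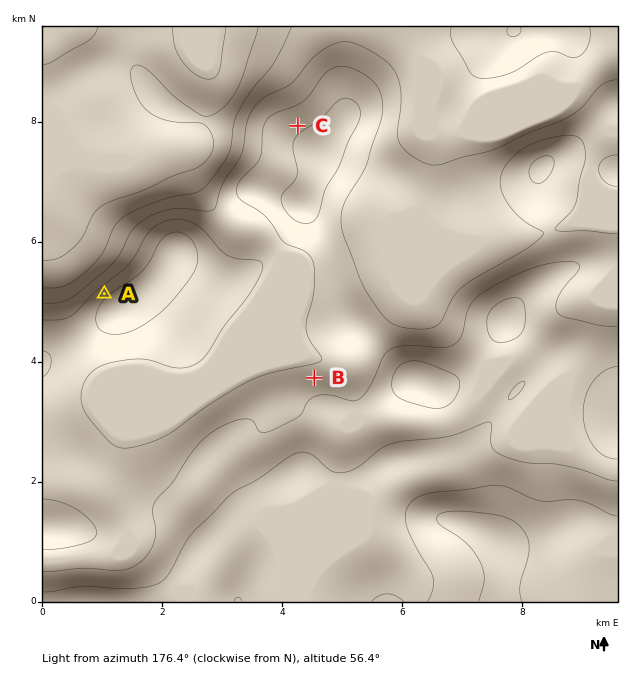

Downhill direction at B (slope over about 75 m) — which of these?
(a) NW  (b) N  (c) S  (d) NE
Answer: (b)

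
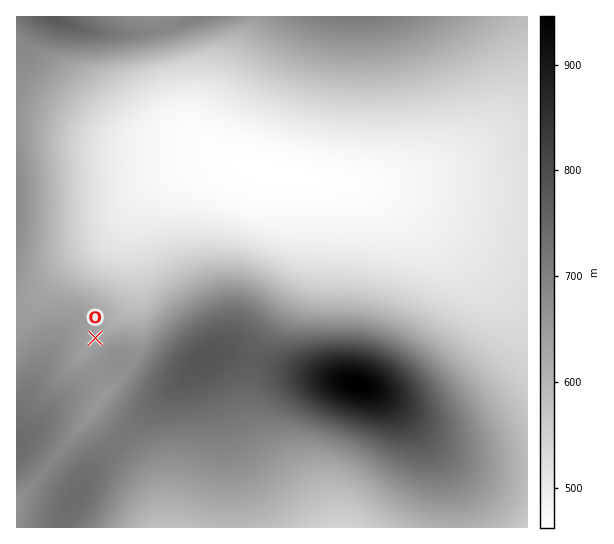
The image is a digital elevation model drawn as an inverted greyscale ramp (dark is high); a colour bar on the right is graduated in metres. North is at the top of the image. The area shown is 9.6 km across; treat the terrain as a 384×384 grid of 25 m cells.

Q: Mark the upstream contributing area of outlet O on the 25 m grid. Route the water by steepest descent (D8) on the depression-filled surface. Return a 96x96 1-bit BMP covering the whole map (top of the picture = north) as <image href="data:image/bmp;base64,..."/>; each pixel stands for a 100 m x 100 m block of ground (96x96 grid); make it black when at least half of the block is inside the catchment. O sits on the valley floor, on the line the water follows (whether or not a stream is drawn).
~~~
<image width="96" height="96" href="data:image/bmp;base64,Qk2+BAAAAAAAAD4AAAAoAAAAYAAAAGAAAAABAAEAAAAAAIAEAAATCwAAEwsAAAIAAAAAAAAA////AAAAAAAAAAAAAAAAAAAAAAAAAAAAAAAAAAAAAAAAAAAAAAAAAAAAAAAAAAAAAAAAAAAAAAAAAAAAAAAAAAAAAAAAAAAAAAAAAAAAAAAAAAAAAAAAAAAAAAAAMAAAAAAAAAAAAAAAeAAAAAAAAAAAAAAA+AAAAAAAAAAAAAAB/AAAAAAAAAAAAAAD/AAAAAAAAAAAAAAH/gAAAAAAAAAAAAAP/wAAAAAAAAAAAAAf/4AAAAAAAAAAAAA//8AAAAAAAAAAAAD//+AAAAAAAAAAAAD///AAAAAAAAAAAAD///gAAAAAAAAAAAD///wAAAAAAAAAAAD///4AAAAAAAAAAAD///8AAAAAAAAAAAB///+AAAAAAAAAAAB////AAAAAAAAAAAA////gAAAAAAAAAAA////wAAAAAAAAAAAf///4AAAAAAAAAAAf//+AAAAAAAAAAAAP//8AAAAAAAAAAAAP//4AAAAAAAAAAAAH//wAAAAAAAAAAAAH/+AAAAAAAAAAAAAD/8AAAAAAAAAAAAAB/4AAAAAAAAAAAAAA/wAAAAAAAAAAAAAAAAAAAAAAAAAAAAAAAAAAAAAAAAAAAAAAAAAAAAAAAAAAAAAAAAAAAAAAAAAAAAAAAAAAAAAAAAAAAAAAAAAAAAAAAAAAAAAAAAAAAAAAAAAAAAAAAAAAAAAAAAAAAAAAAAAAAAAAAAAAAAAAAAAAAAAAAAAAAAAAAAAAAAAAAAAAAAAAAAAAAAAAAAAAAAAAAAAAAAAAAAAAAAAAAAAAAAAAAAAAAAAAAAAAAAAAAAAAAAAAAAAAAAAAAAAAAAAAAAAAAAAAAAAAAAAAAAAAAAAAAAAAAAAAAAAAAAAAAAAAAAAAAAAAAAAAAAAAAAAAAAAAAAAAAAAAAAAAAAAAAAAAAAAAAAAAAAAAAAAAAAAAAAAAAAAAAAAAAAAAAAAAAAAAAAAAAAAAAAAAAAAAAAAAAAAAAAAAAAAAAAAAAAAAAAAAAAAAAAAAAAAAAAAAAAAAAAAAAAAAAAAAAAAAAAAAAAAAAAAAAAAAAAAAAAAAAAAAAAAAAAAAAAAAAAAAAAAAAAAAAAAAAAAAAAAAAAAAAAAAAAAAAAAAAAAAAAAAAAAAAAAAAAAAAAAAAAAAAAAAAAAAAAAAAAAAAAAAAAAAAAAAAAAAAAAAAAAAAAAAAAAAAAAAAAAAAAAAAAAAAAAAAAAAAAAAAAAAAAAAAAAAAAAAAAAAAAAAAAAAAAAAAAAAAAAAAAAAAAAAAAAAAAAAAAAAAAAAAAAAAAAAAAAAAAAAAAAAAAAAAAAAAAAAAAAAAAAAAAAAAAAAAAAAAAAAAAAAAAAAAAAAAAAAAAAAAAAAAAAAAAAAAAAAAAAAAAAAAAAAAAAAAAAAAAAAAAAAAAAAAAAAAAAAAAAAAAAAAAAAAAAAAAAAAAAAAAAAAAAAAAAAAAAAAAAAAAAAAAAAAAAAAAAAAAAAAAAAAAAAAAAAAAAAAAAAAAAAAAAAAAAAAAAAAAAAAAAAAAAAAAAAAAAAAAAAAAA="/>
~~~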